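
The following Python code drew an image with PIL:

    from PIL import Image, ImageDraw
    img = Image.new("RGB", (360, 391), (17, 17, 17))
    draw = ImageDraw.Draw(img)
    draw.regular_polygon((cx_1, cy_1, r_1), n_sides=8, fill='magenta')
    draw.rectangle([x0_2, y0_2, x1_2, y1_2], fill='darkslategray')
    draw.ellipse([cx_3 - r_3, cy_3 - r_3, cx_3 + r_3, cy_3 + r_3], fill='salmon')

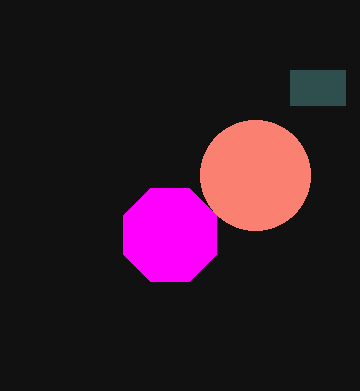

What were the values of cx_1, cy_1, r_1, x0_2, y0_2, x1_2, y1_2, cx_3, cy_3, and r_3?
cx_1 = 170; cy_1 = 235; r_1 = 50; x0_2 = 290; y0_2 = 70; x1_2 = 345; y1_2 = 105; cx_3 = 255; cy_3 = 175; r_3 = 55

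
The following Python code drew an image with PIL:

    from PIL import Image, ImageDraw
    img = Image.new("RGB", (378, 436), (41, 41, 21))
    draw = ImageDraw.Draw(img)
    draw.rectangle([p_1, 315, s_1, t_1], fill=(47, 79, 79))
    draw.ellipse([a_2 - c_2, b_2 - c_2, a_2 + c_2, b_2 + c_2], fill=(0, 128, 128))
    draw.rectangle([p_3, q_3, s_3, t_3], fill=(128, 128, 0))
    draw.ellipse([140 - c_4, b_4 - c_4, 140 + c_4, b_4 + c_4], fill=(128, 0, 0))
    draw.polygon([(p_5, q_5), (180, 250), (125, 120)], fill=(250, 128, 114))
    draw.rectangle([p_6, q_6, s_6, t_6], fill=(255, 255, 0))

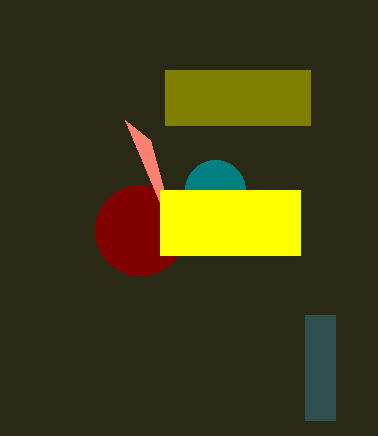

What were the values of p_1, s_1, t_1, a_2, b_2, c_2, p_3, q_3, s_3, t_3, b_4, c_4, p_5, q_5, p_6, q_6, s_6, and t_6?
p_1 = 305
s_1 = 335
t_1 = 420
a_2 = 215
b_2 = 190
c_2 = 30
p_3 = 165
q_3 = 70
s_3 = 310
t_3 = 125
b_4 = 230
c_4 = 45
p_5 = 150
q_5 = 140
p_6 = 160
q_6 = 190
s_6 = 300
t_6 = 255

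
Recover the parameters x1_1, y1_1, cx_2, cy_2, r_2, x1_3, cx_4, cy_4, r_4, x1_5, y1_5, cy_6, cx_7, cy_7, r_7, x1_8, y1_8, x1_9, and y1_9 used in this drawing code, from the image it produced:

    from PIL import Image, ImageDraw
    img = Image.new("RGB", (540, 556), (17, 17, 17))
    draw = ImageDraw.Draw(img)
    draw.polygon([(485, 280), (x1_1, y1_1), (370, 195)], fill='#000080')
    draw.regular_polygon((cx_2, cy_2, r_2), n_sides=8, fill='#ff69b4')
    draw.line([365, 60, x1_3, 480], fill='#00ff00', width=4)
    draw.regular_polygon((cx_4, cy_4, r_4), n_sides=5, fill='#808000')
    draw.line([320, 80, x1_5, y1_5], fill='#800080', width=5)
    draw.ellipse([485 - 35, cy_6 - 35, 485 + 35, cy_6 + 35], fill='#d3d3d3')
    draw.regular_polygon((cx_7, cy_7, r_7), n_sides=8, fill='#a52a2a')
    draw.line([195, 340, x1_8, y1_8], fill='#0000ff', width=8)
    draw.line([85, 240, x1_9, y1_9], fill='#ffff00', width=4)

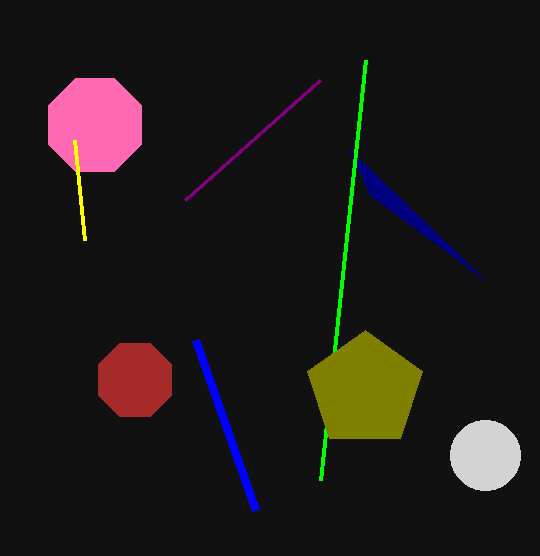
x1_1 = 350; y1_1 = 150; cx_2 = 95; cy_2 = 125; r_2 = 50; x1_3 = 320; cx_4 = 365; cy_4 = 390; r_4 = 60; x1_5 = 185; y1_5 = 200; cy_6 = 455; cx_7 = 135; cy_7 = 380; r_7 = 40; x1_8 = 255; y1_8 = 510; x1_9 = 75; y1_9 = 140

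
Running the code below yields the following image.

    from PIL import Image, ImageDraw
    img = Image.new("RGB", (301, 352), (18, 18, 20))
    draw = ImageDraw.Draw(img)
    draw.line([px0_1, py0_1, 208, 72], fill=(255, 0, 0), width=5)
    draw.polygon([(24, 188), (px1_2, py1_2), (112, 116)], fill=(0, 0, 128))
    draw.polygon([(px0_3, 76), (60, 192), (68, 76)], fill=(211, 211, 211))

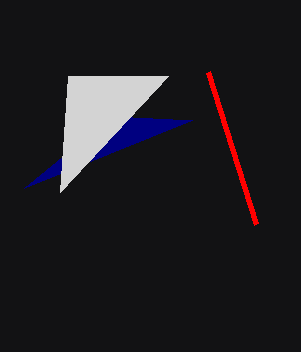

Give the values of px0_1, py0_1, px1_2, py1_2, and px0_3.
px0_1 = 256; py0_1 = 224; px1_2 = 192; py1_2 = 120; px0_3 = 168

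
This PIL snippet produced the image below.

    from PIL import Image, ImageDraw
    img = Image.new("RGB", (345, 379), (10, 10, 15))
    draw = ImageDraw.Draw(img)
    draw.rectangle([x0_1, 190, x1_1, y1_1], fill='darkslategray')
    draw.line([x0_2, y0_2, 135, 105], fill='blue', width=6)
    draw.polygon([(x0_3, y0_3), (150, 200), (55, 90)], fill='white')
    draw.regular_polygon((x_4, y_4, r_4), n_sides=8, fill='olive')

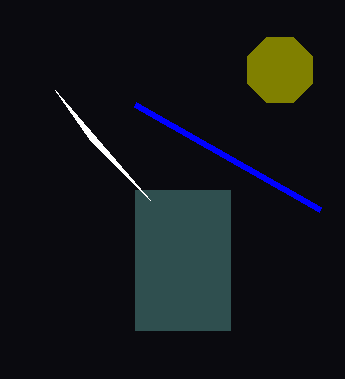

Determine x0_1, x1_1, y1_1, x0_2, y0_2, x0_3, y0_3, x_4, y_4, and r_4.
x0_1 = 135
x1_1 = 230
y1_1 = 330
x0_2 = 320
y0_2 = 210
x0_3 = 90
y0_3 = 140
x_4 = 280
y_4 = 70
r_4 = 35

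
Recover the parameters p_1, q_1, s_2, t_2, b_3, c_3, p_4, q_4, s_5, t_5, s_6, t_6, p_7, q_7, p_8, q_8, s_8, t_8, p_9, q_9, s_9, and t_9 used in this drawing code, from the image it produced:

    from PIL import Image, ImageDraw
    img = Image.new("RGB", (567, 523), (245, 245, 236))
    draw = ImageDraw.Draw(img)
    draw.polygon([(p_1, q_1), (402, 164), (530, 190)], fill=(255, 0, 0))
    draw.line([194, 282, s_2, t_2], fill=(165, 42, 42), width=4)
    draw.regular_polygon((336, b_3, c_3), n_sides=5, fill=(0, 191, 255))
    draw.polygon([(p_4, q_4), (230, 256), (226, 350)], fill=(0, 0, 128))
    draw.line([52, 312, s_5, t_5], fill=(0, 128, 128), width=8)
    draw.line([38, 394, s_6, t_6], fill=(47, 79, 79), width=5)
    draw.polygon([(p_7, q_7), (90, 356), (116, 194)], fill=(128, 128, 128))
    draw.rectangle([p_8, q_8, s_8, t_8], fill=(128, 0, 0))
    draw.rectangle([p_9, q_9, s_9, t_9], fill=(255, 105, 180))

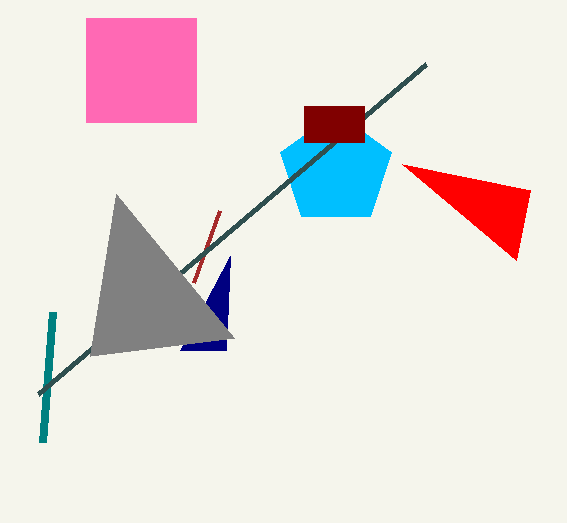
p_1 = 516; q_1 = 260; s_2 = 220; t_2 = 210; b_3 = 170; c_3 = 58; p_4 = 180; q_4 = 350; s_5 = 42; t_5 = 442; s_6 = 426; t_6 = 64; p_7 = 234; q_7 = 338; p_8 = 304; q_8 = 106; s_8 = 364; t_8 = 142; p_9 = 86; q_9 = 18; s_9 = 196; t_9 = 122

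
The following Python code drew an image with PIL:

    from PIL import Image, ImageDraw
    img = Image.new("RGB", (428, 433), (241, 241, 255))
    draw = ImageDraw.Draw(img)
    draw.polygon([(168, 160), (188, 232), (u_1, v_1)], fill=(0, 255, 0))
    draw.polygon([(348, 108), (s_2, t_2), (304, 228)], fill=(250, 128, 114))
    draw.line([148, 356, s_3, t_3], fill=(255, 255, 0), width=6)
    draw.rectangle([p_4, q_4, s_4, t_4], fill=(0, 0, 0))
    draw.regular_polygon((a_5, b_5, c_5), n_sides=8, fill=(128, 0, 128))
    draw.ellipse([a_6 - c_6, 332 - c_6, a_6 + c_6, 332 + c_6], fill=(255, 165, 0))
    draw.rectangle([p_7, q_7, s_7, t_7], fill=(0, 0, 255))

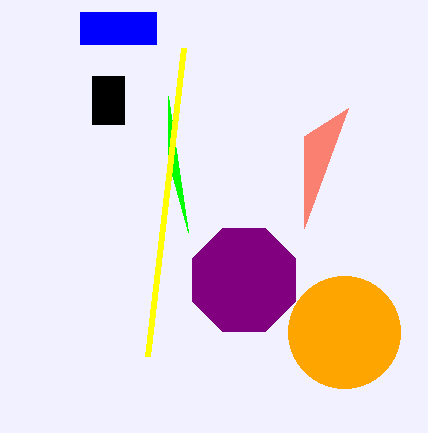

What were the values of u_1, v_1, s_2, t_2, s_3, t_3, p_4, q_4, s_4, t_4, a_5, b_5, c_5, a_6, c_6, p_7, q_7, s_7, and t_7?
u_1 = 168; v_1 = 96; s_2 = 304; t_2 = 136; s_3 = 184; t_3 = 48; p_4 = 92; q_4 = 76; s_4 = 124; t_4 = 124; a_5 = 244; b_5 = 280; c_5 = 56; a_6 = 344; c_6 = 56; p_7 = 80; q_7 = 12; s_7 = 156; t_7 = 44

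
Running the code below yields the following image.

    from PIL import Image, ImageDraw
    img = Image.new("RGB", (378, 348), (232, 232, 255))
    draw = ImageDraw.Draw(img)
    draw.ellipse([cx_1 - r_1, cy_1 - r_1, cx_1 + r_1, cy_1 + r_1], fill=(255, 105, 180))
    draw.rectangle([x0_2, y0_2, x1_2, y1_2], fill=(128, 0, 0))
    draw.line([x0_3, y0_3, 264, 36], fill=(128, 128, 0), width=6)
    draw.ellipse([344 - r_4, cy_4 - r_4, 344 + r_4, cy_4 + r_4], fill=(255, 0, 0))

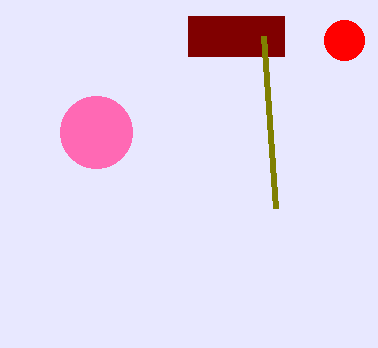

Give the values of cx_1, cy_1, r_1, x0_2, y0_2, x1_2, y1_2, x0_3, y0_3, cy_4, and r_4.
cx_1 = 96; cy_1 = 132; r_1 = 36; x0_2 = 188; y0_2 = 16; x1_2 = 284; y1_2 = 56; x0_3 = 276; y0_3 = 208; cy_4 = 40; r_4 = 20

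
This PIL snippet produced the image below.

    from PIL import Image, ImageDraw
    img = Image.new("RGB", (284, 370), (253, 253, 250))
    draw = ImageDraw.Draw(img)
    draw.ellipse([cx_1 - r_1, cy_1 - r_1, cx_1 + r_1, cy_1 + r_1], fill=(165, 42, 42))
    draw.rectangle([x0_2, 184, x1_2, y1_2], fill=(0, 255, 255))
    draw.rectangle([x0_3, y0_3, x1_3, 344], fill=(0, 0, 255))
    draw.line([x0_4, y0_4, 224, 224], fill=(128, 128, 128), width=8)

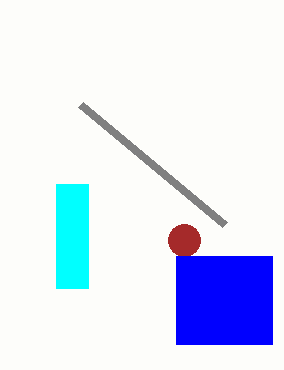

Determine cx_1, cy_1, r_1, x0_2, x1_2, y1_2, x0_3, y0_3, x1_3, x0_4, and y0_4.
cx_1 = 184; cy_1 = 240; r_1 = 16; x0_2 = 56; x1_2 = 88; y1_2 = 288; x0_3 = 176; y0_3 = 256; x1_3 = 272; x0_4 = 80; y0_4 = 104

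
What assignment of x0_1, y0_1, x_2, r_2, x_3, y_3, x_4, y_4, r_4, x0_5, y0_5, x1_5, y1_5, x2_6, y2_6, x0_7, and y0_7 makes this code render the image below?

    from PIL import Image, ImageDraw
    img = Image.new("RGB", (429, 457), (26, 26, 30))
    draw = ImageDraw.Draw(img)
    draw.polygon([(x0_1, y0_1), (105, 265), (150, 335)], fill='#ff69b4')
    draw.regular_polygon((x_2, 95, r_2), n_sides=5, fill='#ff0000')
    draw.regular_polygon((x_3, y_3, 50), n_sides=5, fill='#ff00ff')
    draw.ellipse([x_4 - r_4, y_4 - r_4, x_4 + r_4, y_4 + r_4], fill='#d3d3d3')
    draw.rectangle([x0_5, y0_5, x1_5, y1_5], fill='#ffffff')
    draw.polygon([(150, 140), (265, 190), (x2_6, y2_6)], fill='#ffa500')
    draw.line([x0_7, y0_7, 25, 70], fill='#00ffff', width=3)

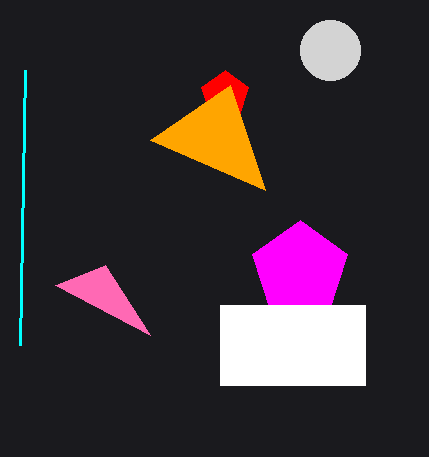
x0_1 = 55, y0_1 = 285, x_2 = 225, r_2 = 25, x_3 = 300, y_3 = 270, x_4 = 330, y_4 = 50, r_4 = 30, x0_5 = 220, y0_5 = 305, x1_5 = 365, y1_5 = 385, x2_6 = 230, y2_6 = 85, x0_7 = 20, y0_7 = 345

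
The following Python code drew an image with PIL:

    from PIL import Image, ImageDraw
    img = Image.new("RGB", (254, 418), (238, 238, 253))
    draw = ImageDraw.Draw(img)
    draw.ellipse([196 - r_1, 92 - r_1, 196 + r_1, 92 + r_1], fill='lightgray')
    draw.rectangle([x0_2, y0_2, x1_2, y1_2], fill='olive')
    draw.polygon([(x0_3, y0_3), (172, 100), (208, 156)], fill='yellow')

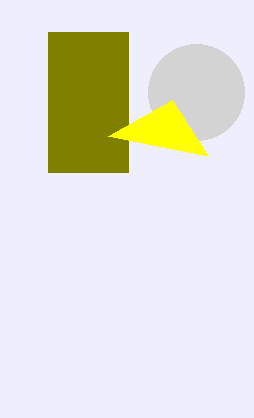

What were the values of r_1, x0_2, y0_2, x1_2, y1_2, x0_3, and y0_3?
r_1 = 48, x0_2 = 48, y0_2 = 32, x1_2 = 128, y1_2 = 172, x0_3 = 108, y0_3 = 136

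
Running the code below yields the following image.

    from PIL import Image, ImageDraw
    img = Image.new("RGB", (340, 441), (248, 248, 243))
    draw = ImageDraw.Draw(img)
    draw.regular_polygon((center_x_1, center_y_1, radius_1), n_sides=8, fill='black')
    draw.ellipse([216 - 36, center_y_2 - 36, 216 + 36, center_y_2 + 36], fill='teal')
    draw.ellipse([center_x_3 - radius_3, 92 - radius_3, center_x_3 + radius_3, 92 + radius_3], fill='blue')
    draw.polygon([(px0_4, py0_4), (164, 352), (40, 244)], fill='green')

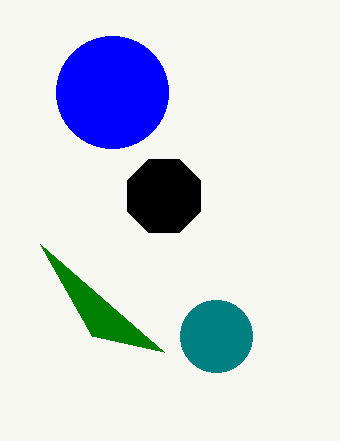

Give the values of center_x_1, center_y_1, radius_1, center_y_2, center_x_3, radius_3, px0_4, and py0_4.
center_x_1 = 164; center_y_1 = 196; radius_1 = 40; center_y_2 = 336; center_x_3 = 112; radius_3 = 56; px0_4 = 92; py0_4 = 336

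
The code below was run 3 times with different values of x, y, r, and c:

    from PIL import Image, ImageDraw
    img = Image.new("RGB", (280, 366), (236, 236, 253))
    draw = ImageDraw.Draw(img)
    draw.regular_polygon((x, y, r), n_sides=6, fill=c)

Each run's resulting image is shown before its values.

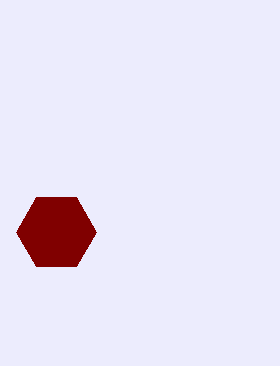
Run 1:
x = 56, y = 232, r = 40, c = 'maroon'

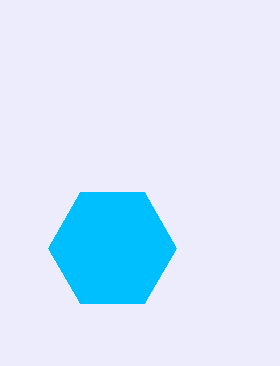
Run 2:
x = 112; y = 248; r = 64; c = 'deepskyblue'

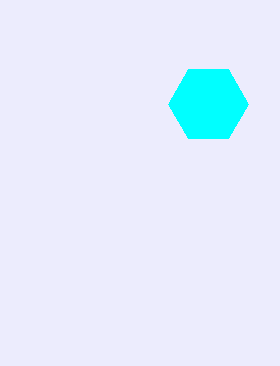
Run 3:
x = 208; y = 104; r = 40; c = 'cyan'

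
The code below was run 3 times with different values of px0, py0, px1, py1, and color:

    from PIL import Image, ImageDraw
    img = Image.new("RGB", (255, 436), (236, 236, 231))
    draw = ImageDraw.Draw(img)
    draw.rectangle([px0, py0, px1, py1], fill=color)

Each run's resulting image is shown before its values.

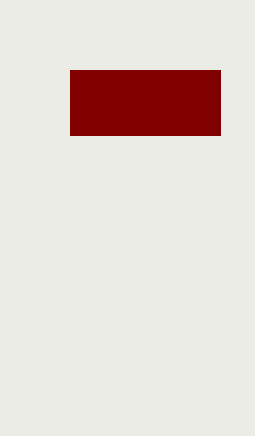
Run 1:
px0 = 70
py0 = 70
px1 = 220
py1 = 135
color = 'maroon'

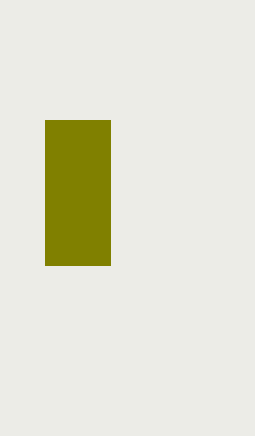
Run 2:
px0 = 45
py0 = 120
px1 = 110
py1 = 265
color = 'olive'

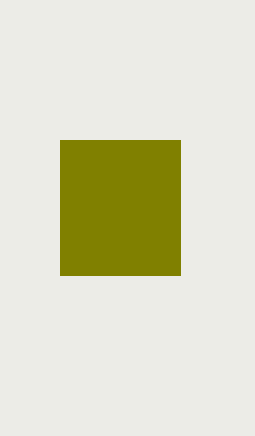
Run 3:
px0 = 60, py0 = 140, px1 = 180, py1 = 275, color = 'olive'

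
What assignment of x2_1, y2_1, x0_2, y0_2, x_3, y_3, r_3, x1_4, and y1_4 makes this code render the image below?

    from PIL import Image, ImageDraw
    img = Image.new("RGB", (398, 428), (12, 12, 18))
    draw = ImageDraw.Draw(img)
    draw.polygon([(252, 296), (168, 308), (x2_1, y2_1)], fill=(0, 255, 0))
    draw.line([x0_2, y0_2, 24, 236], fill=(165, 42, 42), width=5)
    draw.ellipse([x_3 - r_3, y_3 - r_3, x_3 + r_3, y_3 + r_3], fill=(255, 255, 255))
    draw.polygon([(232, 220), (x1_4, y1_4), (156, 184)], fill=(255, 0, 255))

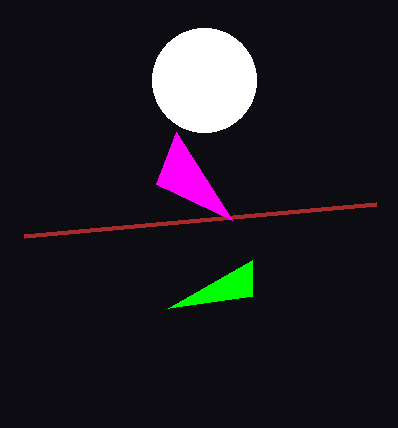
x2_1 = 252
y2_1 = 260
x0_2 = 376
y0_2 = 204
x_3 = 204
y_3 = 80
r_3 = 52
x1_4 = 176
y1_4 = 132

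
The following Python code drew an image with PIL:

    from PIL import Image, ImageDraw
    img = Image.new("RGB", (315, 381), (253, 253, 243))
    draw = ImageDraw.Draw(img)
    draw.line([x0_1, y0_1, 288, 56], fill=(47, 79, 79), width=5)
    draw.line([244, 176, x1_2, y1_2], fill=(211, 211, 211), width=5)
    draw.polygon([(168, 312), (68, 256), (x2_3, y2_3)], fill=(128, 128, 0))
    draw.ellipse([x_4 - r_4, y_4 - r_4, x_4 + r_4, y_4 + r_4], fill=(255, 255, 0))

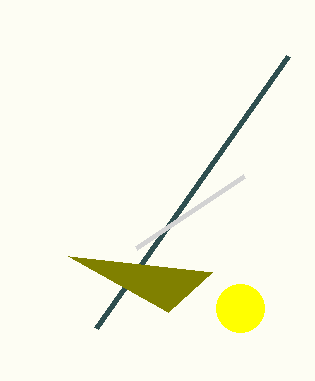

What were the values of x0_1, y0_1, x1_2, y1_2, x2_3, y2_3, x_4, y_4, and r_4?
x0_1 = 96
y0_1 = 328
x1_2 = 136
y1_2 = 248
x2_3 = 212
y2_3 = 272
x_4 = 240
y_4 = 308
r_4 = 24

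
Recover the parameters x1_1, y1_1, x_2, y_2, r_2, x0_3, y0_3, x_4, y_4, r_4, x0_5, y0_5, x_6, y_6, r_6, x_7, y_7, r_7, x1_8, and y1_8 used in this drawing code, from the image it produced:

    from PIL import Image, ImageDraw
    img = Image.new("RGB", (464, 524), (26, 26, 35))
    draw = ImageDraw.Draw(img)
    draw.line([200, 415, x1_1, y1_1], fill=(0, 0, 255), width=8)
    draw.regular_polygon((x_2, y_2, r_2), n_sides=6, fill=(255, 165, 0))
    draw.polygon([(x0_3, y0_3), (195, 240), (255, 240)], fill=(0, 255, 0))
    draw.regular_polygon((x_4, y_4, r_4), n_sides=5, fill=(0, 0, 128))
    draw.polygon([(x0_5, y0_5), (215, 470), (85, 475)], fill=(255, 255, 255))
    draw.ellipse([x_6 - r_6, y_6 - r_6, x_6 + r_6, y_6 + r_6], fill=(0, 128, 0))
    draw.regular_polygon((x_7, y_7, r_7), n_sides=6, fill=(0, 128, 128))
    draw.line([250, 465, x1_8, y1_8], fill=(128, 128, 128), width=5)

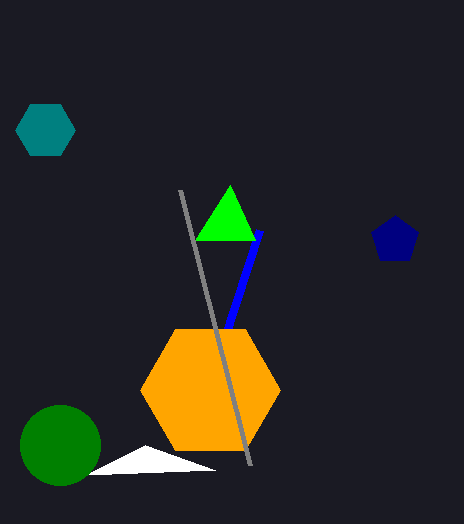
x1_1 = 260, y1_1 = 230, x_2 = 210, y_2 = 390, r_2 = 70, x0_3 = 230, y0_3 = 185, x_4 = 395, y_4 = 240, r_4 = 25, x0_5 = 145, y0_5 = 445, x_6 = 60, y_6 = 445, r_6 = 40, x_7 = 45, y_7 = 130, r_7 = 30, x1_8 = 180, y1_8 = 190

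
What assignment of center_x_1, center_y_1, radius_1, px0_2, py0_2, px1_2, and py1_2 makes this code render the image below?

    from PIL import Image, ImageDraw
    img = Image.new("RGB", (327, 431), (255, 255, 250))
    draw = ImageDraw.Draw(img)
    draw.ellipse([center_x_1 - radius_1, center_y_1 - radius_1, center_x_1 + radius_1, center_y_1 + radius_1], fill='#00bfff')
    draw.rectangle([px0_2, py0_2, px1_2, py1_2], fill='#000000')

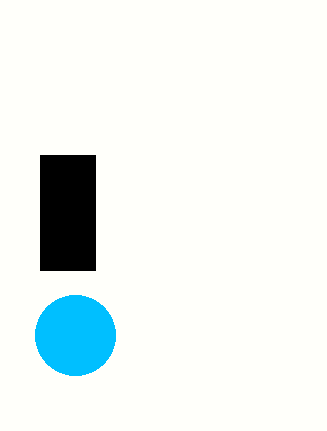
center_x_1 = 75, center_y_1 = 335, radius_1 = 40, px0_2 = 40, py0_2 = 155, px1_2 = 95, py1_2 = 270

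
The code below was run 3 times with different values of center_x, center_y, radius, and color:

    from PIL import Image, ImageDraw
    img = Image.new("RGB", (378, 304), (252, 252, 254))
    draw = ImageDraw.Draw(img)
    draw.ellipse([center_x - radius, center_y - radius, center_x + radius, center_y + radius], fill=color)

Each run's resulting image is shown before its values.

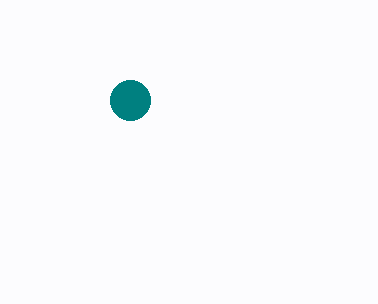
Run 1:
center_x = 130; center_y = 100; radius = 20; color = 'teal'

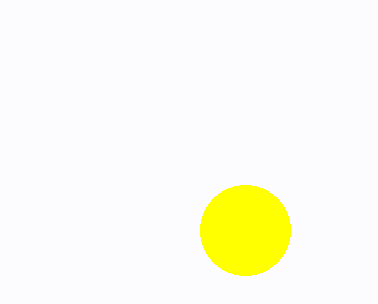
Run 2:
center_x = 245; center_y = 230; radius = 45; color = 'yellow'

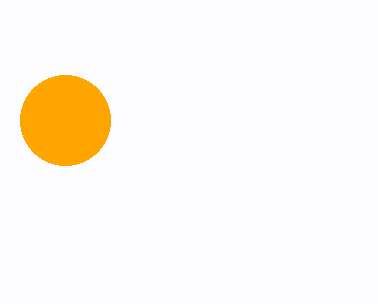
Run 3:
center_x = 65
center_y = 120
radius = 45
color = 'orange'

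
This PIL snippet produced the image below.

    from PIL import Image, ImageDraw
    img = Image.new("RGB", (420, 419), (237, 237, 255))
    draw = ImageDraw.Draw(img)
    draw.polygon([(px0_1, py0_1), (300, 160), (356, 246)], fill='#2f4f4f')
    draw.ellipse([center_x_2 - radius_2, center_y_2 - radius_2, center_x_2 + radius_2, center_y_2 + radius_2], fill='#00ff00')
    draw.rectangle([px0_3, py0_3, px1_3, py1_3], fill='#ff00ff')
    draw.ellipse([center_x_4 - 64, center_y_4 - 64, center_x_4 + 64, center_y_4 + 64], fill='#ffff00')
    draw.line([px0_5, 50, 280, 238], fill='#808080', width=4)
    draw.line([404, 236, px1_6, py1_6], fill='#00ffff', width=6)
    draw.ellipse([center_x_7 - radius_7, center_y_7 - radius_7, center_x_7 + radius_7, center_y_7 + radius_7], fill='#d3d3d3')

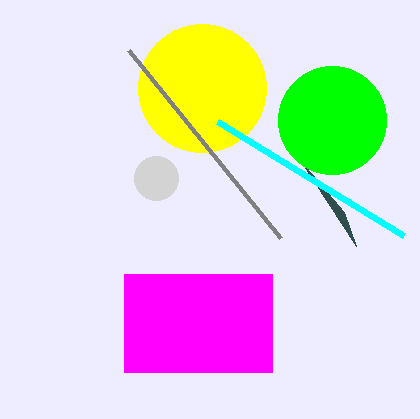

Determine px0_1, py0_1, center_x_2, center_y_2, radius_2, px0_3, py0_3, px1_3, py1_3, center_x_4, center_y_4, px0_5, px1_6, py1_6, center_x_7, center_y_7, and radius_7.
px0_1 = 344
py0_1 = 212
center_x_2 = 332
center_y_2 = 120
radius_2 = 54
px0_3 = 124
py0_3 = 274
px1_3 = 272
py1_3 = 372
center_x_4 = 202
center_y_4 = 88
px0_5 = 128
px1_6 = 218
py1_6 = 122
center_x_7 = 156
center_y_7 = 178
radius_7 = 22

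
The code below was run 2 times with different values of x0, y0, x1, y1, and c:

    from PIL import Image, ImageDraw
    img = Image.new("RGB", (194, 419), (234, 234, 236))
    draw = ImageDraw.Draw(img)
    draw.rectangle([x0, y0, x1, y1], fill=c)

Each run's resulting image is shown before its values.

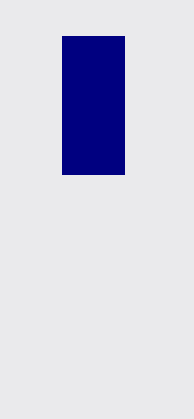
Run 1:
x0 = 62, y0 = 36, x1 = 124, y1 = 174, c = 'navy'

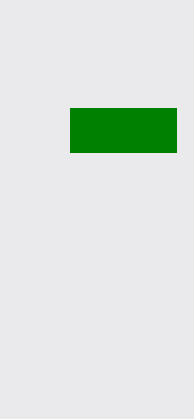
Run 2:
x0 = 70; y0 = 108; x1 = 176; y1 = 152; c = 'green'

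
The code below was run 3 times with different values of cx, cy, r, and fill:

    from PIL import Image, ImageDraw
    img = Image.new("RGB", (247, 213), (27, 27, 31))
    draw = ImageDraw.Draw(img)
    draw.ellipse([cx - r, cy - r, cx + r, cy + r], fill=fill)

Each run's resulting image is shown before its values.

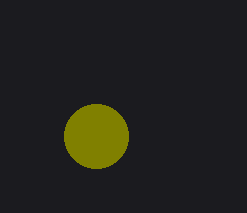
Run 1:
cx = 96
cy = 136
r = 32
fill = 'olive'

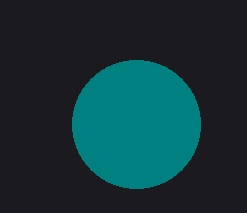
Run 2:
cx = 136, cy = 124, r = 64, fill = 'teal'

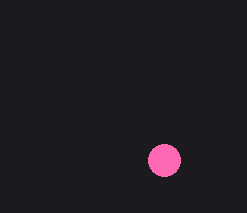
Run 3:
cx = 164, cy = 160, r = 16, fill = 'hotpink'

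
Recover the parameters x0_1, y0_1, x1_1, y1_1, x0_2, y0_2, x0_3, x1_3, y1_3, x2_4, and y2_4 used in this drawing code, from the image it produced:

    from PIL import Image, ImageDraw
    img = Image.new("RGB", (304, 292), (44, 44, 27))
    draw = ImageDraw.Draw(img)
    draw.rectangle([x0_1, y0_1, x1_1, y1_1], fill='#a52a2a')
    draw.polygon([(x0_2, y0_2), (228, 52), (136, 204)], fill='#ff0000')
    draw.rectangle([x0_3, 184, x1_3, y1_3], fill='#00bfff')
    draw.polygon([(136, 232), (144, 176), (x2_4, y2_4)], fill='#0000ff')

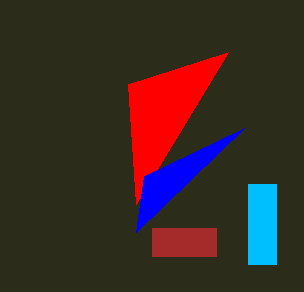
x0_1 = 152; y0_1 = 228; x1_1 = 216; y1_1 = 256; x0_2 = 128; y0_2 = 84; x0_3 = 248; x1_3 = 276; y1_3 = 264; x2_4 = 244; y2_4 = 128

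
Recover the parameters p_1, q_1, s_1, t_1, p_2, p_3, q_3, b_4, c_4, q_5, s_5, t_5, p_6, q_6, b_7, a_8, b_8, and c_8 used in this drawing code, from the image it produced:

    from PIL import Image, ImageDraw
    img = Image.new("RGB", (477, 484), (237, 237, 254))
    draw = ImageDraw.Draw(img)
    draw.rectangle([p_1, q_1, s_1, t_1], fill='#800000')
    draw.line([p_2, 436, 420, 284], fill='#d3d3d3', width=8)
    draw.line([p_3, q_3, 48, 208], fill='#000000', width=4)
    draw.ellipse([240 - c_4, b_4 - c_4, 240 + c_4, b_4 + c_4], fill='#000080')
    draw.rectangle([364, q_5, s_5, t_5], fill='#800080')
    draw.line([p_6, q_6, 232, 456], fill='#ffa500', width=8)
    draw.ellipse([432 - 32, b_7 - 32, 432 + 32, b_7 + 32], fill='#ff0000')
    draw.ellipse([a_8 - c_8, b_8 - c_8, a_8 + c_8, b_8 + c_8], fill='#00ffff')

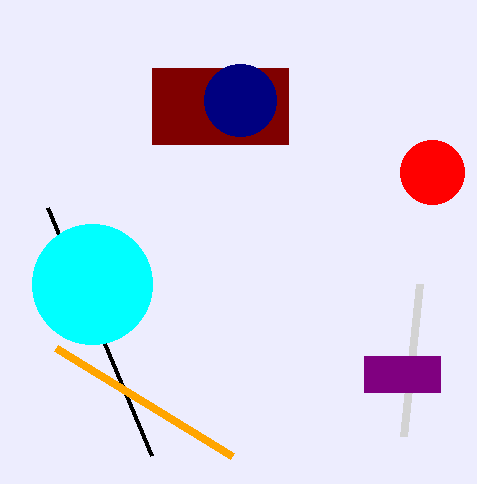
p_1 = 152
q_1 = 68
s_1 = 288
t_1 = 144
p_2 = 404
p_3 = 152
q_3 = 456
b_4 = 100
c_4 = 36
q_5 = 356
s_5 = 440
t_5 = 392
p_6 = 56
q_6 = 348
b_7 = 172
a_8 = 92
b_8 = 284
c_8 = 60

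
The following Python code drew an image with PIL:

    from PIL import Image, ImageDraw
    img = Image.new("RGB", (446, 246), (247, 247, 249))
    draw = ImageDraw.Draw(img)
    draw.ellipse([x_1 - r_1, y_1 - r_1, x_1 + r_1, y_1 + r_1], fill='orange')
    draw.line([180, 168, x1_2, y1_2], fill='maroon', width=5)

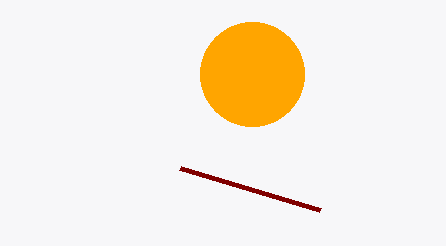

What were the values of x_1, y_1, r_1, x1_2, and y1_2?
x_1 = 252; y_1 = 74; r_1 = 52; x1_2 = 320; y1_2 = 210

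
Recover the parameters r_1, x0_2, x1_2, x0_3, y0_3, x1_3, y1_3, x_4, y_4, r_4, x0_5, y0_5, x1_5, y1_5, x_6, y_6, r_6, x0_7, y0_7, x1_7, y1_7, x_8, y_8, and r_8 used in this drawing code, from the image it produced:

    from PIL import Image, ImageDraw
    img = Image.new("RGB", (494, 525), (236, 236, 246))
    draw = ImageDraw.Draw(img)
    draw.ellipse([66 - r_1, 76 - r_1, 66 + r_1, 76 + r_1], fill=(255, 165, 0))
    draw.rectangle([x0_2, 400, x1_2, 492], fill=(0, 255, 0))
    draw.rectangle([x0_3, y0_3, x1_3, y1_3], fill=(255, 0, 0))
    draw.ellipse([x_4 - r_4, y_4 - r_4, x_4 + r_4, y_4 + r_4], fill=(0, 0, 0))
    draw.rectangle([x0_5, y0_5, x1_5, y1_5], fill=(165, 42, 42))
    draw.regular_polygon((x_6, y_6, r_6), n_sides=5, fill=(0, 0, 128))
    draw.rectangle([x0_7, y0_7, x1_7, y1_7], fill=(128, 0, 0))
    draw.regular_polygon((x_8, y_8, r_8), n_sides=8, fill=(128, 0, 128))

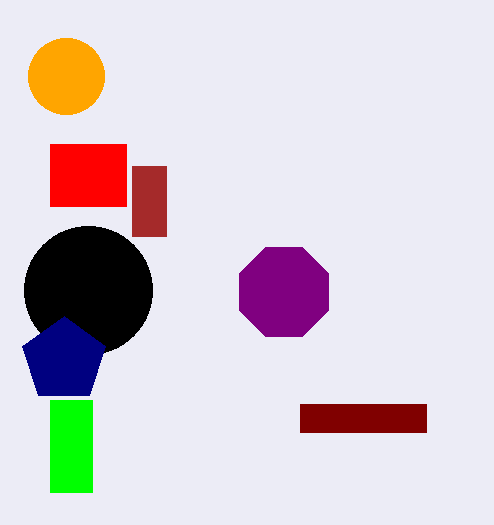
r_1 = 38, x0_2 = 50, x1_2 = 92, x0_3 = 50, y0_3 = 144, x1_3 = 126, y1_3 = 206, x_4 = 88, y_4 = 290, r_4 = 64, x0_5 = 132, y0_5 = 166, x1_5 = 166, y1_5 = 236, x_6 = 64, y_6 = 360, r_6 = 44, x0_7 = 300, y0_7 = 404, x1_7 = 426, y1_7 = 432, x_8 = 284, y_8 = 292, r_8 = 48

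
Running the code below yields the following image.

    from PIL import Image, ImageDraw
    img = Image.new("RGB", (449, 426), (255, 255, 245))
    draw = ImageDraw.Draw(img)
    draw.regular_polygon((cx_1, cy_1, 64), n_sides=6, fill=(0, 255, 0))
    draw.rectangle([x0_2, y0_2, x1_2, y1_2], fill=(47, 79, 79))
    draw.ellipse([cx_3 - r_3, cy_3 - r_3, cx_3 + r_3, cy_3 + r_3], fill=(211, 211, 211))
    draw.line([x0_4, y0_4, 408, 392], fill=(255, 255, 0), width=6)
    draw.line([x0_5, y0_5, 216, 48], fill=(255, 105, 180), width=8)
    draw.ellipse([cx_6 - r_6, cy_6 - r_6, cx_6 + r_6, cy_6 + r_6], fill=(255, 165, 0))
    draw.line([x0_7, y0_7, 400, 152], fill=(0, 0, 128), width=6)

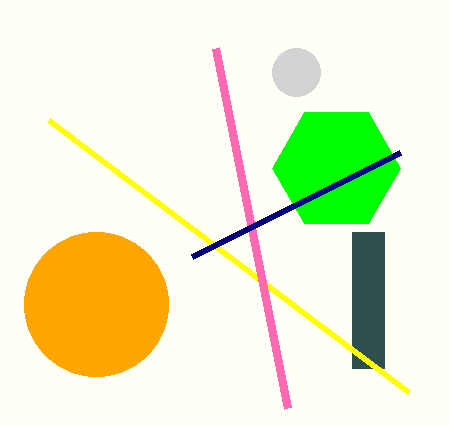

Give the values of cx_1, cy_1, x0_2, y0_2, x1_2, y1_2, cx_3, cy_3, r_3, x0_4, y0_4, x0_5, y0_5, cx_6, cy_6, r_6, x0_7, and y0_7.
cx_1 = 336; cy_1 = 168; x0_2 = 352; y0_2 = 232; x1_2 = 384; y1_2 = 368; cx_3 = 296; cy_3 = 72; r_3 = 24; x0_4 = 48; y0_4 = 120; x0_5 = 288; y0_5 = 408; cx_6 = 96; cy_6 = 304; r_6 = 72; x0_7 = 192; y0_7 = 256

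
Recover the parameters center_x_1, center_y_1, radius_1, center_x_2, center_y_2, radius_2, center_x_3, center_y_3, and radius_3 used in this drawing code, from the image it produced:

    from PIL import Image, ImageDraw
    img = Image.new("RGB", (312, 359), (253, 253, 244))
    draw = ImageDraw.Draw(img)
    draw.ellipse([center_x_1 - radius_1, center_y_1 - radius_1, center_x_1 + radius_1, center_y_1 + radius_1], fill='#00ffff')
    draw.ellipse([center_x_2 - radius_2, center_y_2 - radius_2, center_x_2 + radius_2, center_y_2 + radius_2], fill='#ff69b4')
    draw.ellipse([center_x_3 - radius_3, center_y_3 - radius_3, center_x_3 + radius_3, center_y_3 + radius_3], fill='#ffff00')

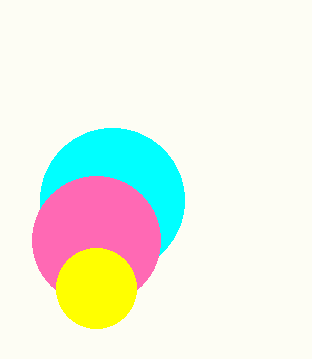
center_x_1 = 112
center_y_1 = 200
radius_1 = 72
center_x_2 = 96
center_y_2 = 240
radius_2 = 64
center_x_3 = 96
center_y_3 = 288
radius_3 = 40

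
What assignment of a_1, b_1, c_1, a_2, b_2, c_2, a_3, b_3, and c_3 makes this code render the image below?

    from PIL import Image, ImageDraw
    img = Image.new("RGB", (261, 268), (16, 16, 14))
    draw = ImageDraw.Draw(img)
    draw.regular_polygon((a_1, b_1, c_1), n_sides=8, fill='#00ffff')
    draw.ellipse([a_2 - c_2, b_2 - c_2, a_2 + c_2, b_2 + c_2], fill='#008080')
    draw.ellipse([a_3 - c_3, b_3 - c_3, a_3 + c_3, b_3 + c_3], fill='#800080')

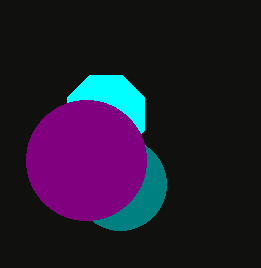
a_1 = 106; b_1 = 114; c_1 = 42; a_2 = 120; b_2 = 184; c_2 = 46; a_3 = 86; b_3 = 160; c_3 = 60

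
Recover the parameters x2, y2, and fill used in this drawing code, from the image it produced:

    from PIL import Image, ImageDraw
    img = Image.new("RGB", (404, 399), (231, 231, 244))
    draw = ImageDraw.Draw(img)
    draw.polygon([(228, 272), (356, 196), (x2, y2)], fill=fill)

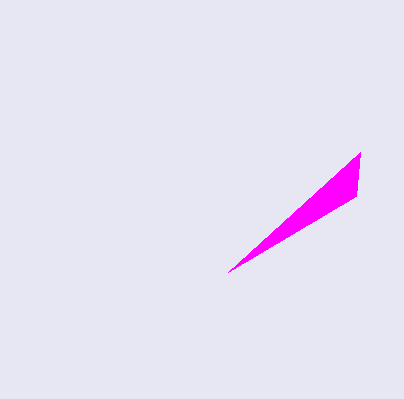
x2 = 360; y2 = 152; fill = 'magenta'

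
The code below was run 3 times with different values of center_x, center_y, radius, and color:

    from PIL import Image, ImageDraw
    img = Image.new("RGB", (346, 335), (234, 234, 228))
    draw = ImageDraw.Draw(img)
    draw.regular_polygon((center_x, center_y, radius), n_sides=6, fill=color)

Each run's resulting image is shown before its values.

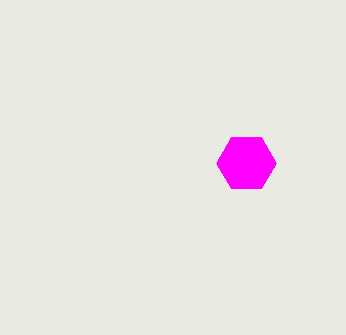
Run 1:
center_x = 246
center_y = 163
radius = 30
color = 'magenta'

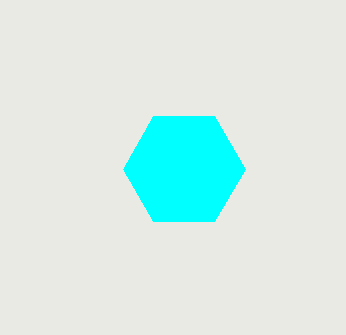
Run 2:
center_x = 184
center_y = 169
radius = 61
color = 'cyan'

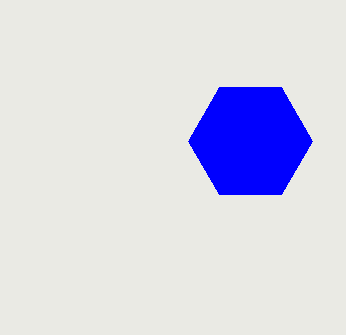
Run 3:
center_x = 250, center_y = 141, radius = 62, color = 'blue'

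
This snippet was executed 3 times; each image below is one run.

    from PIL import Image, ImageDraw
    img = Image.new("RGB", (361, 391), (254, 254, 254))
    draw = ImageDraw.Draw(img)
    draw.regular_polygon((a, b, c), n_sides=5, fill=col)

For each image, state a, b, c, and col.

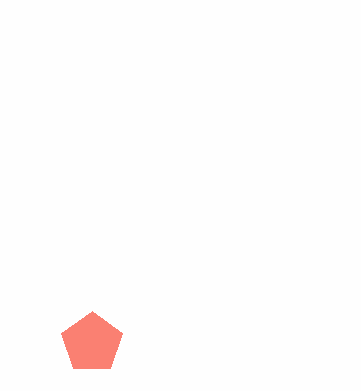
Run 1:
a = 92, b = 343, c = 32, col = 'salmon'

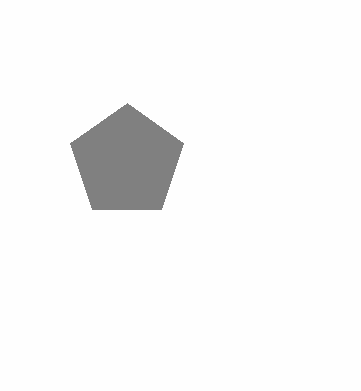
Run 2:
a = 127, b = 162, c = 59, col = 'gray'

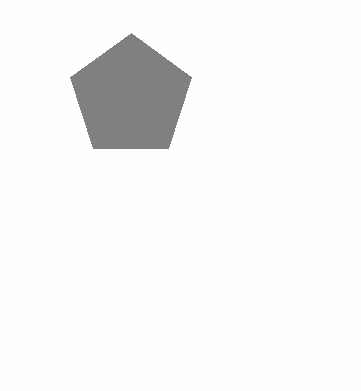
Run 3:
a = 131
b = 97
c = 64
col = 'gray'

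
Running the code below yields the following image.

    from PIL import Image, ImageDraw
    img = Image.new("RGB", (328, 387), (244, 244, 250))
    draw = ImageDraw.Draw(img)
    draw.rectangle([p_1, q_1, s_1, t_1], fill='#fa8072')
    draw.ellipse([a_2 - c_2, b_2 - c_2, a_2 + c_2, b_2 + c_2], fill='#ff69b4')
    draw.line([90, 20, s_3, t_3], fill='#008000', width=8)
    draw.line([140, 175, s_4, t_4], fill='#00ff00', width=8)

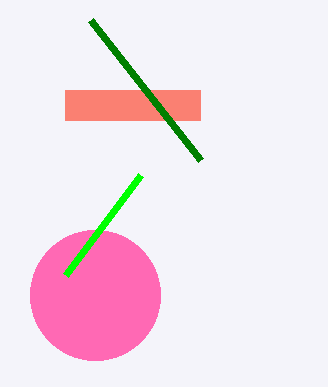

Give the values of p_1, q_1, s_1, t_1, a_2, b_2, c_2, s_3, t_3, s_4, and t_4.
p_1 = 65, q_1 = 90, s_1 = 200, t_1 = 120, a_2 = 95, b_2 = 295, c_2 = 65, s_3 = 200, t_3 = 160, s_4 = 65, t_4 = 275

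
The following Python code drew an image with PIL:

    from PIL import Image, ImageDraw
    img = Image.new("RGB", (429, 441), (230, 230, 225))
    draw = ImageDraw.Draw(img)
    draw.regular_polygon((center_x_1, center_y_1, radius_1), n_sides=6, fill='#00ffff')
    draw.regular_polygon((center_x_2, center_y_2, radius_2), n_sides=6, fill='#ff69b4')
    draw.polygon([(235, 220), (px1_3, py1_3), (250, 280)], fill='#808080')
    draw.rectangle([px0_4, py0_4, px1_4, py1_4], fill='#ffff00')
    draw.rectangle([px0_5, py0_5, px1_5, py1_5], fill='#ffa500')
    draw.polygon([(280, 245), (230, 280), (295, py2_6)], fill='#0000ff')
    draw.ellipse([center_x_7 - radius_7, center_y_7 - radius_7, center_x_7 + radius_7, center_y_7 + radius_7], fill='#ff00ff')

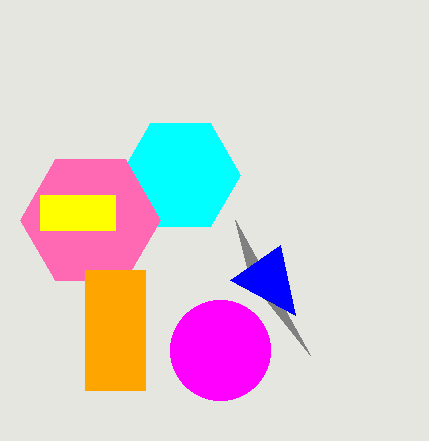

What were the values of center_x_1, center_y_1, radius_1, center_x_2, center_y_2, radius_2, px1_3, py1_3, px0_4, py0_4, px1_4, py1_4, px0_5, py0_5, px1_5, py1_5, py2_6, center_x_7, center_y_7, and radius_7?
center_x_1 = 180, center_y_1 = 175, radius_1 = 60, center_x_2 = 90, center_y_2 = 220, radius_2 = 70, px1_3 = 310, py1_3 = 355, px0_4 = 40, py0_4 = 195, px1_4 = 115, py1_4 = 230, px0_5 = 85, py0_5 = 270, px1_5 = 145, py1_5 = 390, py2_6 = 315, center_x_7 = 220, center_y_7 = 350, radius_7 = 50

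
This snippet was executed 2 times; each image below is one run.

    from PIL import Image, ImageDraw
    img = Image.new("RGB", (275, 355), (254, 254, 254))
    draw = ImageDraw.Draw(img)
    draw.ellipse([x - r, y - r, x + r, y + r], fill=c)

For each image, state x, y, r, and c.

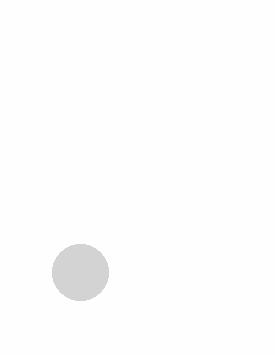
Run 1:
x = 80; y = 272; r = 28; c = 'lightgray'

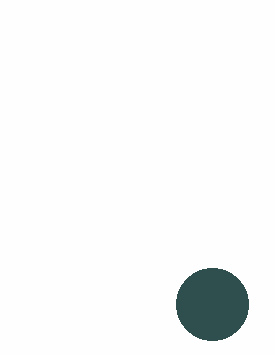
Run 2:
x = 212
y = 304
r = 36
c = 'darkslategray'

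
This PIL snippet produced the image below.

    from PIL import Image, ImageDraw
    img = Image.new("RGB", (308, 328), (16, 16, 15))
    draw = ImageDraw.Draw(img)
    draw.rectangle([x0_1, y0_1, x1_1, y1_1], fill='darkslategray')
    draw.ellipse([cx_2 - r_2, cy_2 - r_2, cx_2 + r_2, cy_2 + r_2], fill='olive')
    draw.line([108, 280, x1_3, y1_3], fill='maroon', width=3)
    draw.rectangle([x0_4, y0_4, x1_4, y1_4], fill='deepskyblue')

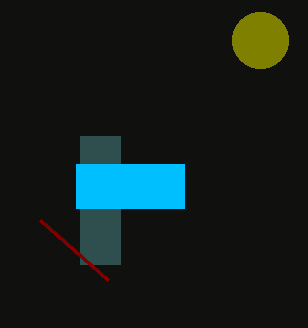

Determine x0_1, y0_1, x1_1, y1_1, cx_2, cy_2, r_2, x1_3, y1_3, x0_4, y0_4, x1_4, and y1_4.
x0_1 = 80, y0_1 = 136, x1_1 = 120, y1_1 = 264, cx_2 = 260, cy_2 = 40, r_2 = 28, x1_3 = 40, y1_3 = 220, x0_4 = 76, y0_4 = 164, x1_4 = 184, y1_4 = 208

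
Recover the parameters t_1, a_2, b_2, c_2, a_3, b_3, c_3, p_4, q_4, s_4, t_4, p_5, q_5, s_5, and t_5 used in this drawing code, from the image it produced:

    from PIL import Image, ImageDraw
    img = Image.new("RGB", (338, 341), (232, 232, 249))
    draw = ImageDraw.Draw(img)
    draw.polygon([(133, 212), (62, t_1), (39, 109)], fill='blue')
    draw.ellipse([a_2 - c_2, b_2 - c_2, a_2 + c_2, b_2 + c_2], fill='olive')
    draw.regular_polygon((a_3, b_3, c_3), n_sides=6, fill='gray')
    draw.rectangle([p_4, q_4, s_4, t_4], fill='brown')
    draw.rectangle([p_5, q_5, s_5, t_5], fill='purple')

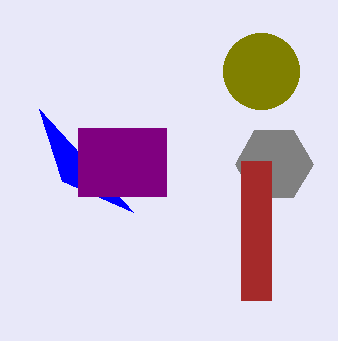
t_1 = 181, a_2 = 261, b_2 = 71, c_2 = 38, a_3 = 274, b_3 = 164, c_3 = 39, p_4 = 241, q_4 = 161, s_4 = 271, t_4 = 300, p_5 = 78, q_5 = 128, s_5 = 166, t_5 = 196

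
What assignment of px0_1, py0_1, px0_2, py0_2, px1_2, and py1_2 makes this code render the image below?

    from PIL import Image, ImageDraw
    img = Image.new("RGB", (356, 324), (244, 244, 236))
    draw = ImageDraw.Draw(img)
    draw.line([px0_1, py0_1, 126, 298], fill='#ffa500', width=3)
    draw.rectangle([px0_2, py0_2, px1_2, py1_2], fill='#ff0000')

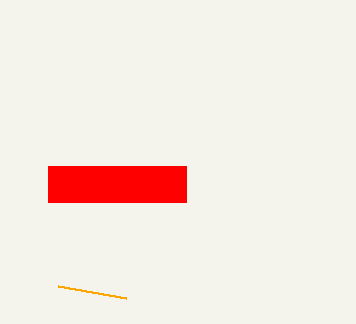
px0_1 = 58
py0_1 = 286
px0_2 = 48
py0_2 = 166
px1_2 = 186
py1_2 = 202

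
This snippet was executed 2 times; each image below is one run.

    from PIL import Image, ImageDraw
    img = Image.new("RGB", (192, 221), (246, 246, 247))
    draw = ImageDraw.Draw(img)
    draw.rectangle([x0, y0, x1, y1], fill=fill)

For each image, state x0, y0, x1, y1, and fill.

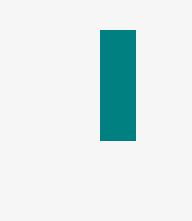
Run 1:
x0 = 100
y0 = 30
x1 = 135
y1 = 140
fill = 'teal'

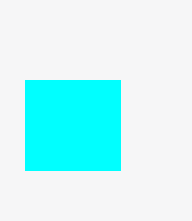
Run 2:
x0 = 25; y0 = 80; x1 = 120; y1 = 170; fill = 'cyan'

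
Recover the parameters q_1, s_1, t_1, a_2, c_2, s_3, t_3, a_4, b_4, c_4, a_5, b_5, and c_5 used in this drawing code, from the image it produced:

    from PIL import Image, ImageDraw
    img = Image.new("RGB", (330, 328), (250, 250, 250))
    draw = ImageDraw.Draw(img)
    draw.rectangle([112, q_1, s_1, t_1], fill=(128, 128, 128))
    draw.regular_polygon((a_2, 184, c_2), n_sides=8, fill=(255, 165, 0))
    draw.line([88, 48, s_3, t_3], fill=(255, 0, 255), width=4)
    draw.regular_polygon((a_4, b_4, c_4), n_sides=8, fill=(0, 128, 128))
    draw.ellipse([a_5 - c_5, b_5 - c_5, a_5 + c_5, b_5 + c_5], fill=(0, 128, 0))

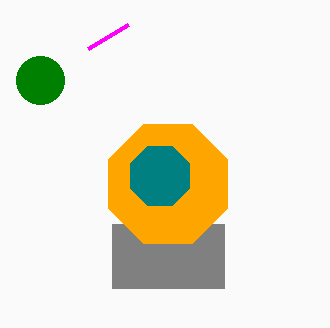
q_1 = 224
s_1 = 224
t_1 = 288
a_2 = 168
c_2 = 64
s_3 = 128
t_3 = 24
a_4 = 160
b_4 = 176
c_4 = 32
a_5 = 40
b_5 = 80
c_5 = 24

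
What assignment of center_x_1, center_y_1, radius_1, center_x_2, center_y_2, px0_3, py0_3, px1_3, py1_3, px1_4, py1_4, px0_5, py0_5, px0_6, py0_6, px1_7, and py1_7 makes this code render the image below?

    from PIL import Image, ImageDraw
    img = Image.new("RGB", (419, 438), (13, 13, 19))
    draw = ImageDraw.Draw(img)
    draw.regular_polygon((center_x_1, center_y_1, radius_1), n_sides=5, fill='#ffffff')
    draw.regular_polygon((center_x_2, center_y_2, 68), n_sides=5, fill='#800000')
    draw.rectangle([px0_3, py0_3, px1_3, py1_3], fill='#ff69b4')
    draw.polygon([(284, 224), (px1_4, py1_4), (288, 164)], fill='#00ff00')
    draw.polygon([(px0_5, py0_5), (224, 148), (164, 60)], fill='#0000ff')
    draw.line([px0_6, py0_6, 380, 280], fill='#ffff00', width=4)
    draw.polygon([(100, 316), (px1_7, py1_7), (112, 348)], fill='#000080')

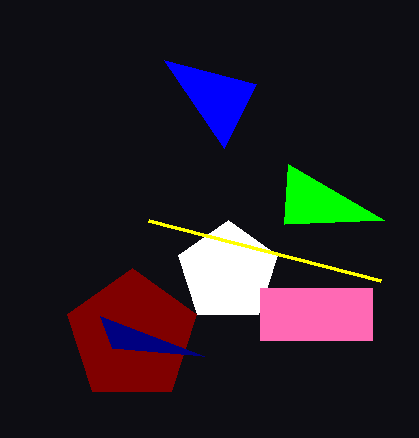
center_x_1 = 228; center_y_1 = 272; radius_1 = 52; center_x_2 = 132; center_y_2 = 336; px0_3 = 260; py0_3 = 288; px1_3 = 372; py1_3 = 340; px1_4 = 384; py1_4 = 220; px0_5 = 256; py0_5 = 84; px0_6 = 148; py0_6 = 220; px1_7 = 204; py1_7 = 356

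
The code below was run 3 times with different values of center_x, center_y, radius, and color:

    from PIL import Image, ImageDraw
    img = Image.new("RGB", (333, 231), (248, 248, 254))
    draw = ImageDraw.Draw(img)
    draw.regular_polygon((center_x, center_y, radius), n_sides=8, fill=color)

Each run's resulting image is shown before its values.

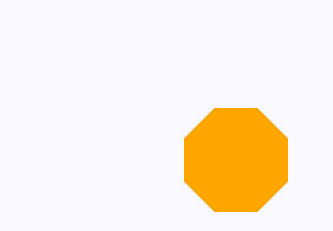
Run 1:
center_x = 236; center_y = 160; radius = 56; color = 'orange'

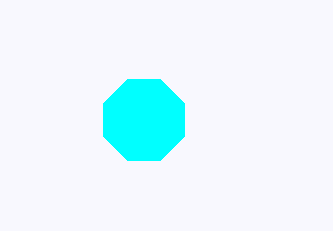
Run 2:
center_x = 144
center_y = 120
radius = 44
color = 'cyan'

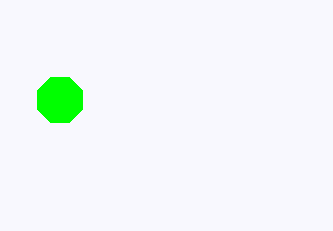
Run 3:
center_x = 60, center_y = 100, radius = 24, color = 'lime'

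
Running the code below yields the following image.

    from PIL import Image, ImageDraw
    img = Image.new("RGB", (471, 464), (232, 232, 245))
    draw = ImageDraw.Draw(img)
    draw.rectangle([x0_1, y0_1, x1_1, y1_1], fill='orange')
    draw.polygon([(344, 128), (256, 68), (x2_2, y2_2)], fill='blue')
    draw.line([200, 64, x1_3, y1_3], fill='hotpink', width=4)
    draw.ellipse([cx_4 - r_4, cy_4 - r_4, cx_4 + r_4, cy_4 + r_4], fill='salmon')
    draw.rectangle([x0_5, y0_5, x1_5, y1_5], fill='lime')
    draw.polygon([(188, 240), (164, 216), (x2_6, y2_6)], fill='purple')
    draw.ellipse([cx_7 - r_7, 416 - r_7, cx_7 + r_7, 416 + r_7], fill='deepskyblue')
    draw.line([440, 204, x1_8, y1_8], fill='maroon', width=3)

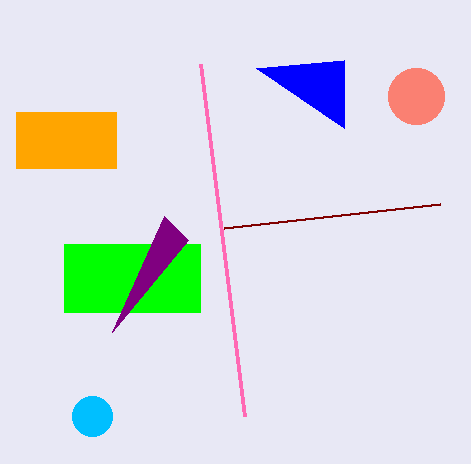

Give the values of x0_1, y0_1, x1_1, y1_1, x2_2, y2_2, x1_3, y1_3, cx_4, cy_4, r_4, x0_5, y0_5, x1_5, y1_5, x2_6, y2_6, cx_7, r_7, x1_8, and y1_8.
x0_1 = 16
y0_1 = 112
x1_1 = 116
y1_1 = 168
x2_2 = 344
y2_2 = 60
x1_3 = 244
y1_3 = 416
cx_4 = 416
cy_4 = 96
r_4 = 28
x0_5 = 64
y0_5 = 244
x1_5 = 200
y1_5 = 312
x2_6 = 112
y2_6 = 332
cx_7 = 92
r_7 = 20
x1_8 = 224
y1_8 = 228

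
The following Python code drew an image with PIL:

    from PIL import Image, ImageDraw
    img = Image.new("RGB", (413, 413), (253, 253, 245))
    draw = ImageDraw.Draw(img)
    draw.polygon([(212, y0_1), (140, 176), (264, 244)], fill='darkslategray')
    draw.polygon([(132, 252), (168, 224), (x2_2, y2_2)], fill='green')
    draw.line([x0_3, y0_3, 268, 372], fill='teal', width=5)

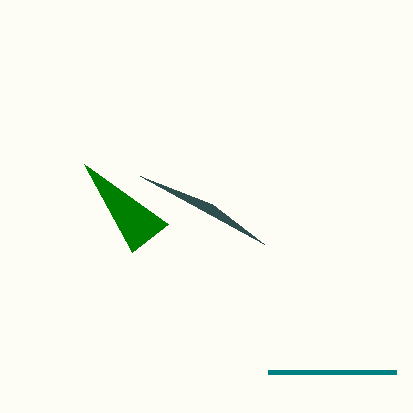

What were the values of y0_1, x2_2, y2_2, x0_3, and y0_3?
y0_1 = 204, x2_2 = 84, y2_2 = 164, x0_3 = 396, y0_3 = 372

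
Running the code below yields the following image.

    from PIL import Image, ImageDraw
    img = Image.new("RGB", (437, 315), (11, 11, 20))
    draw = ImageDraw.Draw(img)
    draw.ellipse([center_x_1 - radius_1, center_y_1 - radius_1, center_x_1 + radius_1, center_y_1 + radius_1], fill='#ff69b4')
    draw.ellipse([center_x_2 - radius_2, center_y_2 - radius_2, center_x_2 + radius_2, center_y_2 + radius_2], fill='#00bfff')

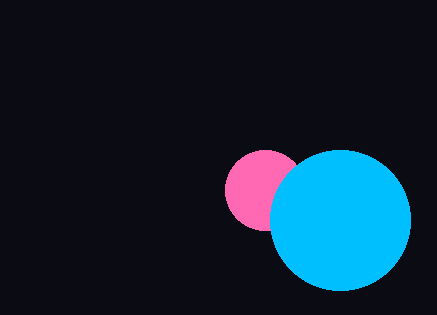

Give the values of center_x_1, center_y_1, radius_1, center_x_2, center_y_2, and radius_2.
center_x_1 = 265; center_y_1 = 190; radius_1 = 40; center_x_2 = 340; center_y_2 = 220; radius_2 = 70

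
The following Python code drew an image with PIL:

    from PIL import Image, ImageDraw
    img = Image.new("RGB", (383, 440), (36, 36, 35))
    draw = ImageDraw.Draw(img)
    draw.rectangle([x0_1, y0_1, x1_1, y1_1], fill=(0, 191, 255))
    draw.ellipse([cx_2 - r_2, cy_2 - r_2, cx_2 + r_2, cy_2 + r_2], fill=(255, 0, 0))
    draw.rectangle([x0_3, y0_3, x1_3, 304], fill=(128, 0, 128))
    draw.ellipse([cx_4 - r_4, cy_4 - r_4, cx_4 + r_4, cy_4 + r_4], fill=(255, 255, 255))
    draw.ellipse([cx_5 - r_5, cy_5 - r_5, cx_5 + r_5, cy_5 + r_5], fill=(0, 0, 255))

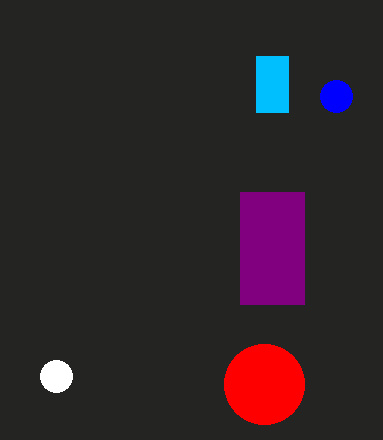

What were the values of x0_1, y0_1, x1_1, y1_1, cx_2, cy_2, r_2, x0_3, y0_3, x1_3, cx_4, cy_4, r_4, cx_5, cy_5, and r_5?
x0_1 = 256
y0_1 = 56
x1_1 = 288
y1_1 = 112
cx_2 = 264
cy_2 = 384
r_2 = 40
x0_3 = 240
y0_3 = 192
x1_3 = 304
cx_4 = 56
cy_4 = 376
r_4 = 16
cx_5 = 336
cy_5 = 96
r_5 = 16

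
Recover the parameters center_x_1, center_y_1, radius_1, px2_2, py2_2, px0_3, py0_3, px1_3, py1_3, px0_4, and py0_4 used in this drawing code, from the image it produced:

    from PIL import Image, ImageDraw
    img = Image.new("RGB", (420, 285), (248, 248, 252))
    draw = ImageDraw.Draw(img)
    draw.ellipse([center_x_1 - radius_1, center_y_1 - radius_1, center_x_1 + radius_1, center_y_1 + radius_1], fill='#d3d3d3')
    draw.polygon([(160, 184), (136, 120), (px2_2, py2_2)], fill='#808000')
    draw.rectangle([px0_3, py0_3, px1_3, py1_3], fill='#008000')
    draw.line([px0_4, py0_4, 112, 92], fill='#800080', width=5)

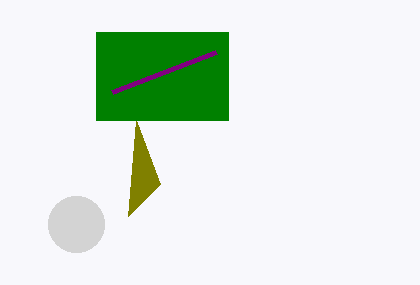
center_x_1 = 76; center_y_1 = 224; radius_1 = 28; px2_2 = 128; py2_2 = 216; px0_3 = 96; py0_3 = 32; px1_3 = 228; py1_3 = 120; px0_4 = 216; py0_4 = 52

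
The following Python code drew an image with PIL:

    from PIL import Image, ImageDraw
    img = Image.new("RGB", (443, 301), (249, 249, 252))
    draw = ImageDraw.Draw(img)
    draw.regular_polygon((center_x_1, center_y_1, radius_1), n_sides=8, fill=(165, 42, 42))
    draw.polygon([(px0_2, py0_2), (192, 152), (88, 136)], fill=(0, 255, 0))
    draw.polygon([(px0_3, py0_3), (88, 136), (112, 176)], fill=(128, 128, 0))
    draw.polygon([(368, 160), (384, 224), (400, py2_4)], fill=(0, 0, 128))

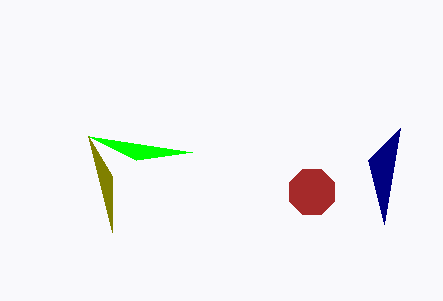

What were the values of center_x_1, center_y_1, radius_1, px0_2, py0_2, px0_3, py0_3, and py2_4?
center_x_1 = 312, center_y_1 = 192, radius_1 = 24, px0_2 = 136, py0_2 = 160, px0_3 = 112, py0_3 = 232, py2_4 = 128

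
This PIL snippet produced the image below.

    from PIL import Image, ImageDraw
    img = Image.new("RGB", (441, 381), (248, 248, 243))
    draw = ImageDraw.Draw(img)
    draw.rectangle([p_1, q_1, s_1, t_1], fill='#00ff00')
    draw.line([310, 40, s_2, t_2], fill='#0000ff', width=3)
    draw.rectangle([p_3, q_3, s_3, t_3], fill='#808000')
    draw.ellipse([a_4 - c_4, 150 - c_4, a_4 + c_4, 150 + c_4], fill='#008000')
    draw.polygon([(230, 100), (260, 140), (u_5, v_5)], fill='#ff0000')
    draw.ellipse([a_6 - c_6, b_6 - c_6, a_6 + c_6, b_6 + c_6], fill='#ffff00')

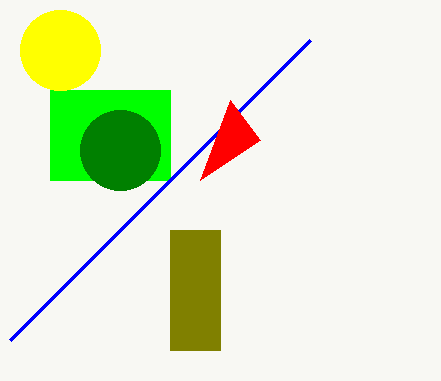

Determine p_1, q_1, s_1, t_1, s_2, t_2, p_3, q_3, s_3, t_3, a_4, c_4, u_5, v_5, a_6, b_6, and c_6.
p_1 = 50
q_1 = 90
s_1 = 170
t_1 = 180
s_2 = 10
t_2 = 340
p_3 = 170
q_3 = 230
s_3 = 220
t_3 = 350
a_4 = 120
c_4 = 40
u_5 = 200
v_5 = 180
a_6 = 60
b_6 = 50
c_6 = 40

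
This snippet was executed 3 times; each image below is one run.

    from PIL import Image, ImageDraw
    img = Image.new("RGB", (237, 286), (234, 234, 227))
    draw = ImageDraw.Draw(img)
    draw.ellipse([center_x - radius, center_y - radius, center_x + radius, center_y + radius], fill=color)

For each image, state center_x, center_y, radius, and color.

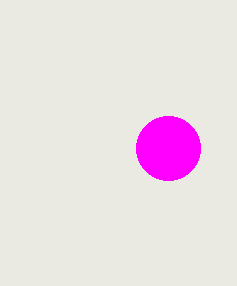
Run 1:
center_x = 168, center_y = 148, radius = 32, color = 'magenta'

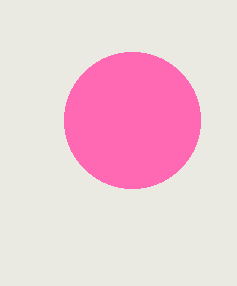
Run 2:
center_x = 132; center_y = 120; radius = 68; color = 'hotpink'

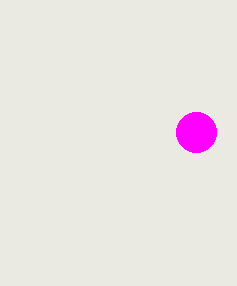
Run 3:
center_x = 196
center_y = 132
radius = 20
color = 'magenta'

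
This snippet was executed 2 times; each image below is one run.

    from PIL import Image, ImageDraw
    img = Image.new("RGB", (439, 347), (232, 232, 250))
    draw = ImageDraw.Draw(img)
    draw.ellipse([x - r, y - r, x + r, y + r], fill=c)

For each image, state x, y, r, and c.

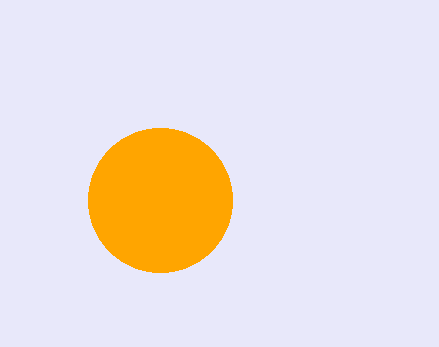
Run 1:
x = 160; y = 200; r = 72; c = 'orange'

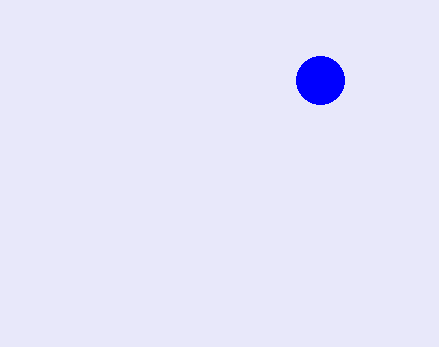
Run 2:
x = 320; y = 80; r = 24; c = 'blue'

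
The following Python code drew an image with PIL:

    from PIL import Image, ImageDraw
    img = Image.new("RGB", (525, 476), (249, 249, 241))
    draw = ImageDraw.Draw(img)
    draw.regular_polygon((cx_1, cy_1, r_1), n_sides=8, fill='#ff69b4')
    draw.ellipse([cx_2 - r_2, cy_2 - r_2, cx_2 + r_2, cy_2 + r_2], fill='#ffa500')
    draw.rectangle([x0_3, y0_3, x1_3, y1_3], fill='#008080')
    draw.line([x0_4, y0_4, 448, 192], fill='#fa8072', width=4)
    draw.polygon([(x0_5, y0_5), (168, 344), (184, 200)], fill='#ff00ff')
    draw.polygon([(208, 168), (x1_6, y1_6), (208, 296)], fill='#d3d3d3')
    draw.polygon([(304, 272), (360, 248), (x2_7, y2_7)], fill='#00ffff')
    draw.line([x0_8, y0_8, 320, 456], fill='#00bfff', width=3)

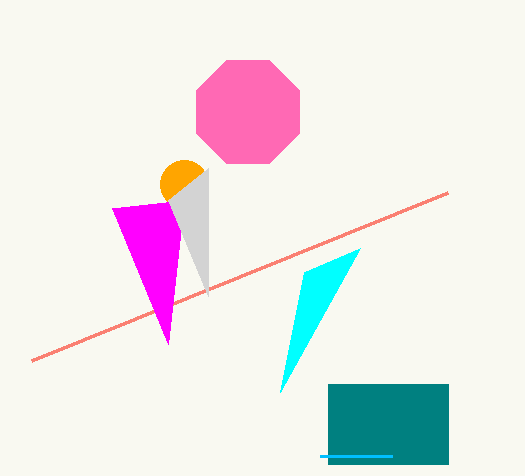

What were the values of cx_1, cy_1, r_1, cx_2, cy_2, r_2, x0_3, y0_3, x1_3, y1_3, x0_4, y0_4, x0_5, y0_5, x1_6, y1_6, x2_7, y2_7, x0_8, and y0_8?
cx_1 = 248
cy_1 = 112
r_1 = 56
cx_2 = 184
cy_2 = 184
r_2 = 24
x0_3 = 328
y0_3 = 384
x1_3 = 448
y1_3 = 464
x0_4 = 32
y0_4 = 360
x0_5 = 112
y0_5 = 208
x1_6 = 168
y1_6 = 200
x2_7 = 280
y2_7 = 392
x0_8 = 392
y0_8 = 456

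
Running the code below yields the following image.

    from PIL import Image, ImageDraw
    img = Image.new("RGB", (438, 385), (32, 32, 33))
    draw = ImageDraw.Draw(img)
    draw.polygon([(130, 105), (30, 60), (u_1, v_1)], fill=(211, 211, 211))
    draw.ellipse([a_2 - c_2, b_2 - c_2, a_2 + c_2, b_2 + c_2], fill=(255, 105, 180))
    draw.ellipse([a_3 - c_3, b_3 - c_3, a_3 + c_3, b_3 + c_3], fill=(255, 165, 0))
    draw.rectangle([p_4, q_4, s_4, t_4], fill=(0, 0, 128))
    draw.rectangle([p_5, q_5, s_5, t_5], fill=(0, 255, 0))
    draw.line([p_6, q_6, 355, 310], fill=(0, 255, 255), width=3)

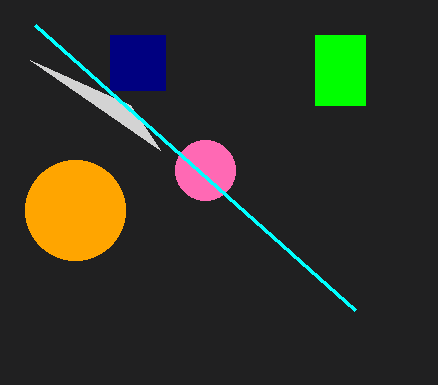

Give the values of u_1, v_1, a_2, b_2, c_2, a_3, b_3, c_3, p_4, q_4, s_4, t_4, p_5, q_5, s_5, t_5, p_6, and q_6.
u_1 = 160
v_1 = 150
a_2 = 205
b_2 = 170
c_2 = 30
a_3 = 75
b_3 = 210
c_3 = 50
p_4 = 110
q_4 = 35
s_4 = 165
t_4 = 90
p_5 = 315
q_5 = 35
s_5 = 365
t_5 = 105
p_6 = 35
q_6 = 25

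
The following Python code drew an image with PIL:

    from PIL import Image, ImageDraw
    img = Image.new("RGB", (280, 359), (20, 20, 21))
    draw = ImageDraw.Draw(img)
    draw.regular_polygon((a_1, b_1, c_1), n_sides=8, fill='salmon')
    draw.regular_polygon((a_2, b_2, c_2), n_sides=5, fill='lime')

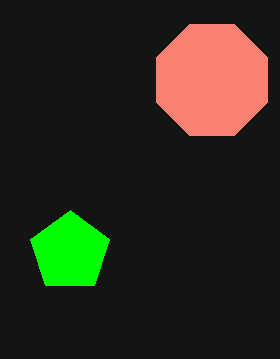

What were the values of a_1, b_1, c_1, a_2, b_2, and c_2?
a_1 = 212, b_1 = 80, c_1 = 60, a_2 = 70, b_2 = 252, c_2 = 42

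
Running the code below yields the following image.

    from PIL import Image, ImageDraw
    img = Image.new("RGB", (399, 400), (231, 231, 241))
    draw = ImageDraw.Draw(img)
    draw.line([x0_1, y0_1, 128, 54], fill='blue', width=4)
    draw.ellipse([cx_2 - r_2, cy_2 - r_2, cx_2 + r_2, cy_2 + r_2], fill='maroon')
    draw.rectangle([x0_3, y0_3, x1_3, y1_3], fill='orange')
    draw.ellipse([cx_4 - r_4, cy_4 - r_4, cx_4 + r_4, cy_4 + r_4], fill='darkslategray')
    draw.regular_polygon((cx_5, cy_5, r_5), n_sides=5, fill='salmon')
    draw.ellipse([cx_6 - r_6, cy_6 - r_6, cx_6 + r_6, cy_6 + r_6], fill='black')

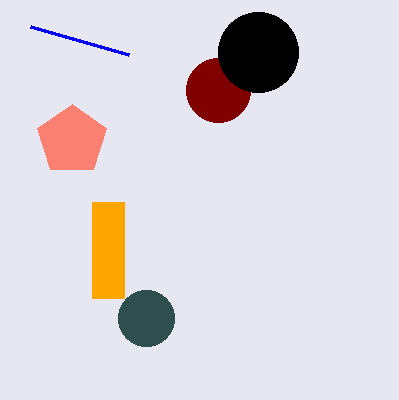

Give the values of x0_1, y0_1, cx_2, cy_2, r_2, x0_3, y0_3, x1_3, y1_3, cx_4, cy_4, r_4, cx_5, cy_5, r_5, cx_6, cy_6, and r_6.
x0_1 = 30, y0_1 = 26, cx_2 = 218, cy_2 = 90, r_2 = 32, x0_3 = 92, y0_3 = 202, x1_3 = 124, y1_3 = 298, cx_4 = 146, cy_4 = 318, r_4 = 28, cx_5 = 72, cy_5 = 140, r_5 = 36, cx_6 = 258, cy_6 = 52, r_6 = 40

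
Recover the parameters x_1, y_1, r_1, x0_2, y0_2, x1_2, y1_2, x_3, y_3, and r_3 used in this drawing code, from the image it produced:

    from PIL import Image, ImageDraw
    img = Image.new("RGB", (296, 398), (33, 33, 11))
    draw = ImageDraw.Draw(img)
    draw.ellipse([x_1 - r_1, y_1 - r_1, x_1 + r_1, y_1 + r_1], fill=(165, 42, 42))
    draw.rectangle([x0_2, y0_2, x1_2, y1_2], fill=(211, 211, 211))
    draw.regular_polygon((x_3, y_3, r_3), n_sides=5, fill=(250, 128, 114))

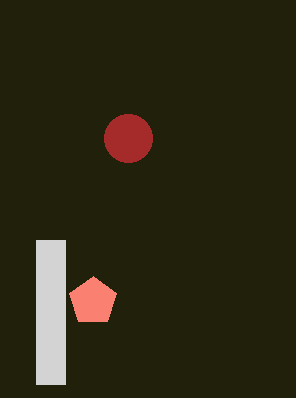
x_1 = 128; y_1 = 138; r_1 = 24; x0_2 = 36; y0_2 = 240; x1_2 = 65; y1_2 = 384; x_3 = 93; y_3 = 301; r_3 = 25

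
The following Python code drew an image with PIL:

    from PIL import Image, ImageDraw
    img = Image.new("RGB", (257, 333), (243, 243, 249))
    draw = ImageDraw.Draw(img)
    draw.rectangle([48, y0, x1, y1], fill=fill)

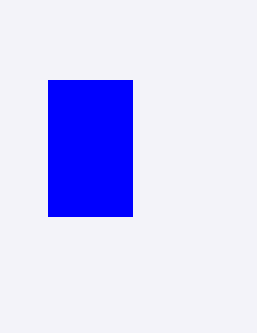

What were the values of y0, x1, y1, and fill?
y0 = 80
x1 = 132
y1 = 216
fill = 'blue'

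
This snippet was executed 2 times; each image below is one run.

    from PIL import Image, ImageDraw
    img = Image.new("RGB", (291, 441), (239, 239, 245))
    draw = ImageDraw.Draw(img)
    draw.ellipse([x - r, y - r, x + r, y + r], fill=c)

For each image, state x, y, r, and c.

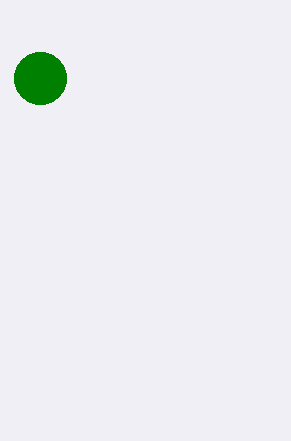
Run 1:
x = 40; y = 78; r = 26; c = 'green'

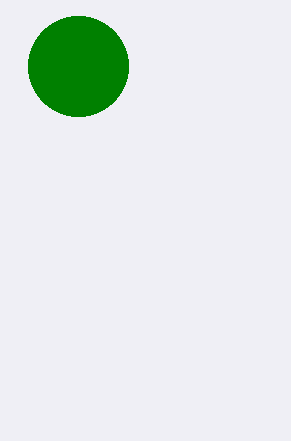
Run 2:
x = 78, y = 66, r = 50, c = 'green'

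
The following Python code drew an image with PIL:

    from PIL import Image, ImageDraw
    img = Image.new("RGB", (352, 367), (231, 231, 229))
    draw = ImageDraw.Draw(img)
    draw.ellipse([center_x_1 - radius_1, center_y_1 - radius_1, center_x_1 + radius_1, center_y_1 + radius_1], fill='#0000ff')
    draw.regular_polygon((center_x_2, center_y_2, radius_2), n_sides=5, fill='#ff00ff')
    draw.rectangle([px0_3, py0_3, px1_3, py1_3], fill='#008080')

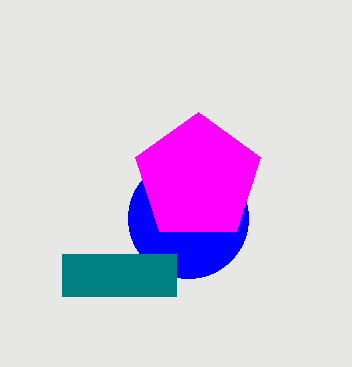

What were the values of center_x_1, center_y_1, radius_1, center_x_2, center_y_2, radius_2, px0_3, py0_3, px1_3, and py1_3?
center_x_1 = 188, center_y_1 = 218, radius_1 = 60, center_x_2 = 198, center_y_2 = 178, radius_2 = 66, px0_3 = 62, py0_3 = 254, px1_3 = 176, py1_3 = 296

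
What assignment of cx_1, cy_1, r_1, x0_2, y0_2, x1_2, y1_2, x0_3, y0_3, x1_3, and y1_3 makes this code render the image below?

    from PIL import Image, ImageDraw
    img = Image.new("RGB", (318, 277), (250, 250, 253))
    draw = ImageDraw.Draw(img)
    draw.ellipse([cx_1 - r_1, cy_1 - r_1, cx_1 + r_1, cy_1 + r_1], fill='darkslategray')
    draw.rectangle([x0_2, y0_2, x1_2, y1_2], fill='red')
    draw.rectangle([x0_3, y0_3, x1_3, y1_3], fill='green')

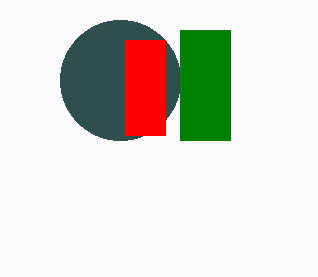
cx_1 = 120; cy_1 = 80; r_1 = 60; x0_2 = 125; y0_2 = 40; x1_2 = 165; y1_2 = 135; x0_3 = 180; y0_3 = 30; x1_3 = 230; y1_3 = 140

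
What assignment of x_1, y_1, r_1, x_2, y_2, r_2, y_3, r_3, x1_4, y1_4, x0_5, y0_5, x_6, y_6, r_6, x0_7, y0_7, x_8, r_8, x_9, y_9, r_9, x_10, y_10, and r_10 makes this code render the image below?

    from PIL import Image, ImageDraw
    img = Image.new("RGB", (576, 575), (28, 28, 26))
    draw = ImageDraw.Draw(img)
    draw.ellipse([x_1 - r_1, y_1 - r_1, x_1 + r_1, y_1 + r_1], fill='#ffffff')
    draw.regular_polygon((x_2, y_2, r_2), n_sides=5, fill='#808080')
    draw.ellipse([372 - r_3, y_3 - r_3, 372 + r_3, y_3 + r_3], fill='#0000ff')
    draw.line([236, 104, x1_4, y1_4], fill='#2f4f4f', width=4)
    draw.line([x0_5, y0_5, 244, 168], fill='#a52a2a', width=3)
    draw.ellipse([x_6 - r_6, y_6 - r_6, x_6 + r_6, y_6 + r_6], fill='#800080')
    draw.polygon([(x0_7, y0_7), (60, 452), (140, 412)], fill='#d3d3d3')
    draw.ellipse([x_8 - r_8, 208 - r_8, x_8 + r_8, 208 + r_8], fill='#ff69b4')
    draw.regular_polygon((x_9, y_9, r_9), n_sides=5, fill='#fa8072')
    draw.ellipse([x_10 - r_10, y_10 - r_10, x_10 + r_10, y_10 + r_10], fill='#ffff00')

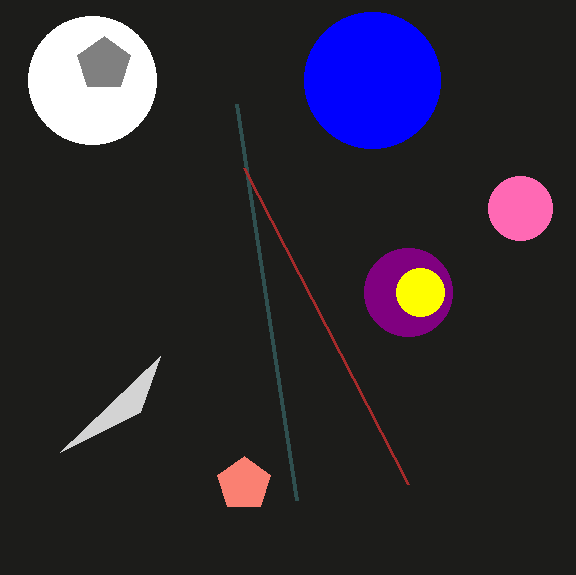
x_1 = 92, y_1 = 80, r_1 = 64, x_2 = 104, y_2 = 64, r_2 = 28, y_3 = 80, r_3 = 68, x1_4 = 296, y1_4 = 500, x0_5 = 408, y0_5 = 484, x_6 = 408, y_6 = 292, r_6 = 44, x0_7 = 160, y0_7 = 356, x_8 = 520, r_8 = 32, x_9 = 244, y_9 = 484, r_9 = 28, x_10 = 420, y_10 = 292, r_10 = 24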